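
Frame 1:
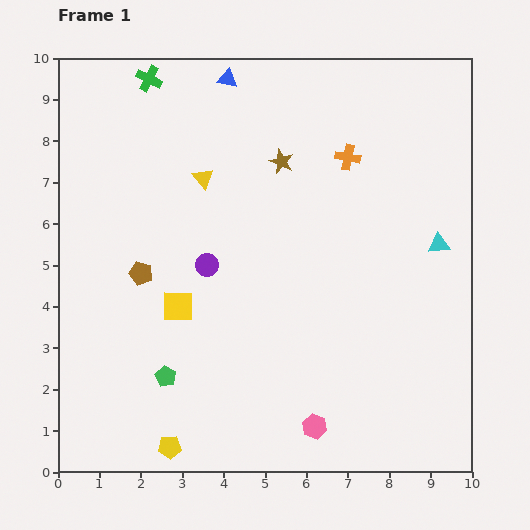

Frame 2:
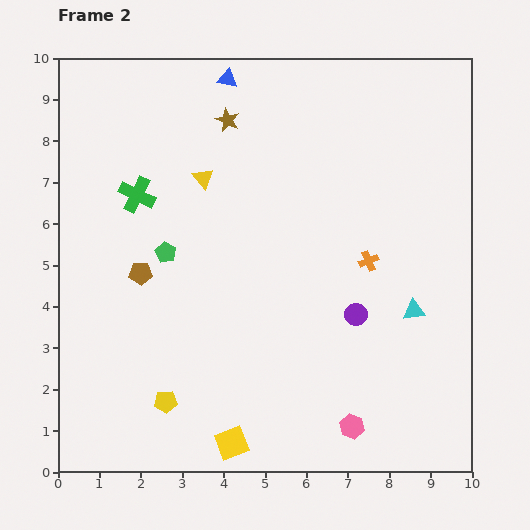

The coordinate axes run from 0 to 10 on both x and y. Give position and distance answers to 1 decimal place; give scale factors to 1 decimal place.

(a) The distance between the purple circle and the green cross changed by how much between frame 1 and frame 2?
+1.3

Distance in frame 1: 4.7. Distance in frame 2: 6.0.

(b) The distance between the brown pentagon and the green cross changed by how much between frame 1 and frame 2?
-2.8

Distance in frame 1: 4.7. Distance in frame 2: 1.9.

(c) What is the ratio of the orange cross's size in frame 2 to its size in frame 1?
0.8×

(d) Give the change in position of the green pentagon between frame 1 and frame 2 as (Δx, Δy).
(0.0, 3.0)

The green pentagon was at (2.6, 2.3) in frame 1 and (2.6, 5.3) in frame 2.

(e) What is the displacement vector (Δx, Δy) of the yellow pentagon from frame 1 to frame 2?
(-0.1, 1.1)

The yellow pentagon was at (2.7, 0.6) in frame 1 and (2.6, 1.7) in frame 2.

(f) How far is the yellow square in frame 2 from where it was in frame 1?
3.5

The yellow square moved from (2.9, 4.0) to (4.2, 0.7), a distance of √(1.3² + 3.3²) ≈ 3.5.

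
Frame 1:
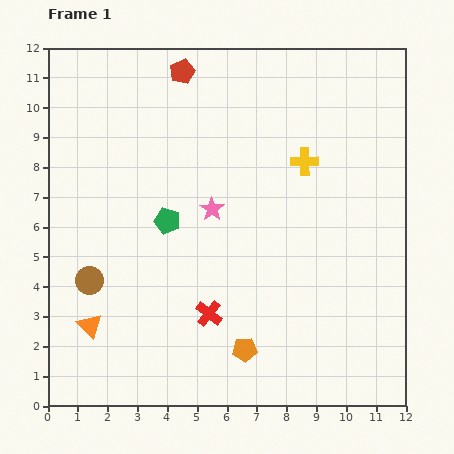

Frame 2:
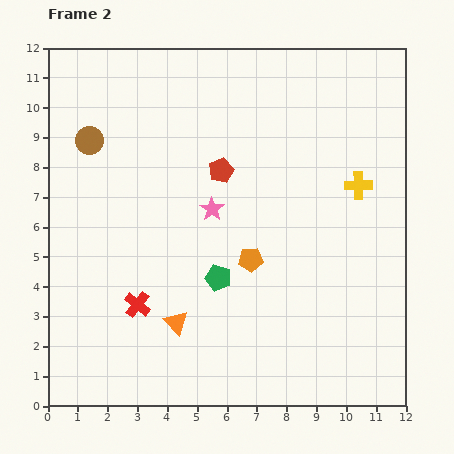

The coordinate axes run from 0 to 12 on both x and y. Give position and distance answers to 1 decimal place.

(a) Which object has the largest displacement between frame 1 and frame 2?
the brown circle

(moved 4.7; next 3.5)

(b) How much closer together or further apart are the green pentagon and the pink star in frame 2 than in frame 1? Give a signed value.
+0.7

Distance in frame 1: 1.6. Distance in frame 2: 2.3.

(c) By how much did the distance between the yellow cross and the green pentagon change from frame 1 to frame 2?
+0.6

Distance in frame 1: 5.0. Distance in frame 2: 5.6.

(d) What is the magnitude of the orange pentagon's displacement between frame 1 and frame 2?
3.0

The orange pentagon moved from (6.6, 1.9) to (6.8, 4.9), a distance of √(0.2² + 3.0²) ≈ 3.0.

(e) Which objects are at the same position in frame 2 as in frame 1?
the pink star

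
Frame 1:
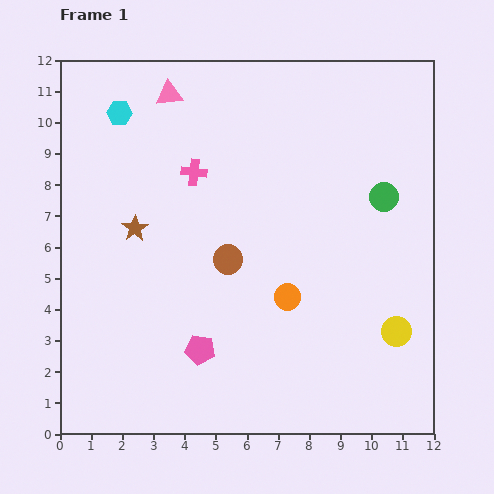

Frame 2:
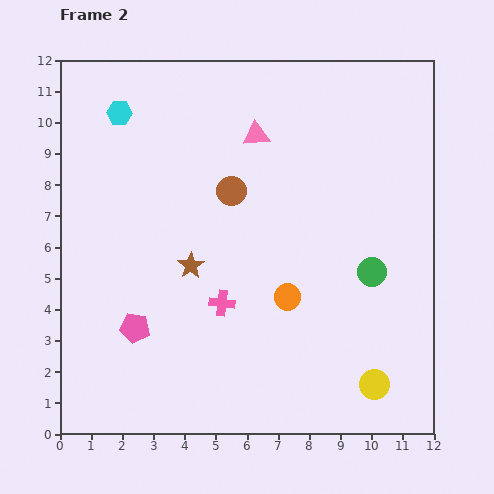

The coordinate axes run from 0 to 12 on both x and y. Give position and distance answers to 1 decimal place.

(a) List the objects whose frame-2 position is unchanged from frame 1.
the cyan hexagon, the orange circle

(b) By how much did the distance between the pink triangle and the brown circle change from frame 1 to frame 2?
-3.6

Distance in frame 1: 5.6. Distance in frame 2: 2.0.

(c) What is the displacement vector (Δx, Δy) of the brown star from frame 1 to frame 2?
(1.8, -1.2)

The brown star was at (2.4, 6.6) in frame 1 and (4.2, 5.4) in frame 2.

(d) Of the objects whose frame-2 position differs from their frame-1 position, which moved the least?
the yellow circle

(moved 1.8)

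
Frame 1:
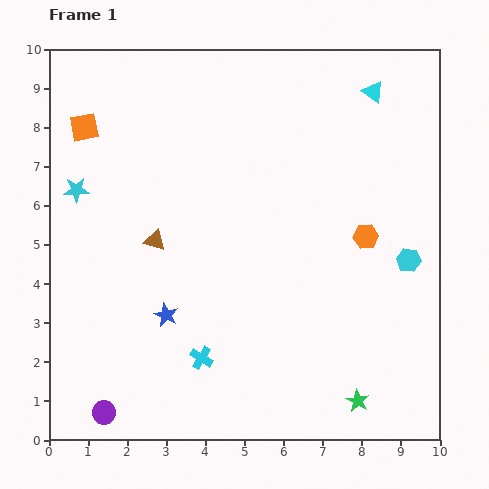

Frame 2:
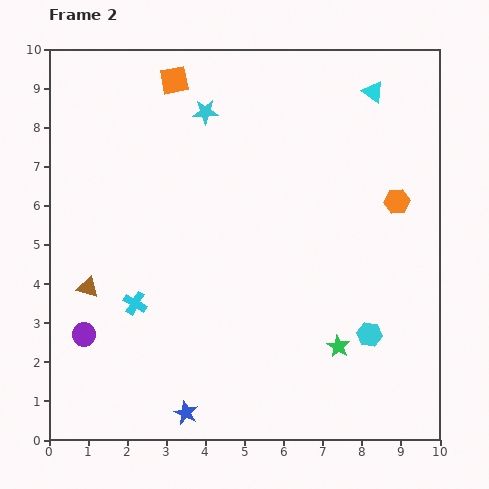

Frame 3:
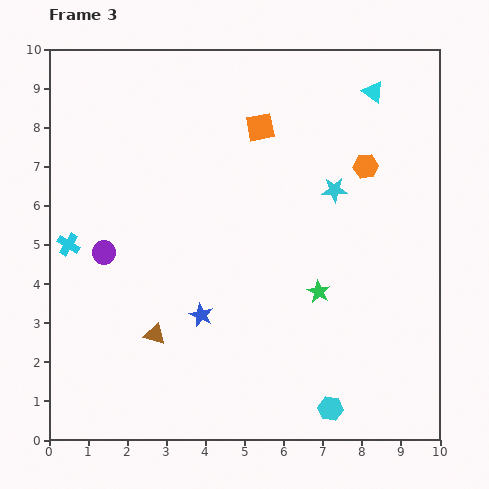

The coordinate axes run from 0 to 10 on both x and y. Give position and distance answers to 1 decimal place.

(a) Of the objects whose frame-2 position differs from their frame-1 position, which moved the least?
the orange hexagon

(moved 1.2)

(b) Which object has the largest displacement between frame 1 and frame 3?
the cyan star

(moved 6.6; next 4.5)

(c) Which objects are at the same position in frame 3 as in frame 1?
the cyan triangle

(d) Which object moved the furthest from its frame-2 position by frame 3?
the cyan star

(moved 3.9; next 2.5)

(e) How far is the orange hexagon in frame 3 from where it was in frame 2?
1.2

The orange hexagon moved from (8.9, 6.1) to (8.1, 7.0), a distance of √(0.8² + 0.9²) ≈ 1.2.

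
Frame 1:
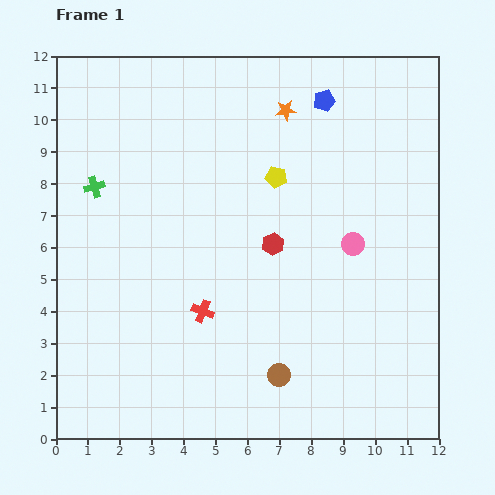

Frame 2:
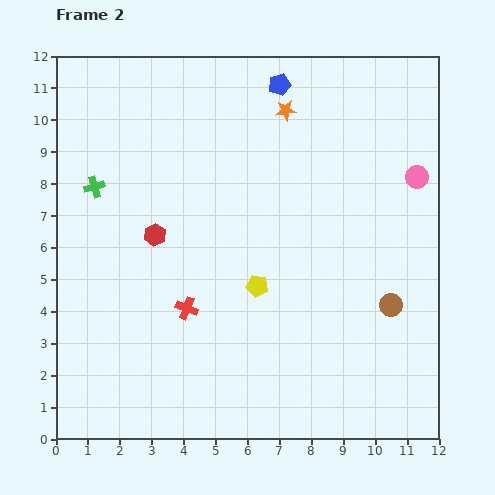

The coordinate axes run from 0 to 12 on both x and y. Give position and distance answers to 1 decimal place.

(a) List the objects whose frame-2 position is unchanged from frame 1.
the green cross, the orange star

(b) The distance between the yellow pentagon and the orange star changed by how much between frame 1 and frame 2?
+3.5

Distance in frame 1: 2.1. Distance in frame 2: 5.6.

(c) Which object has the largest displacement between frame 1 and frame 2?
the brown circle

(moved 4.1; next 3.7)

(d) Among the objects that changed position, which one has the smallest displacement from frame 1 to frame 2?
the red cross

(moved 0.5)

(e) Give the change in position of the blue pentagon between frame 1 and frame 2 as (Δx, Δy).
(-1.4, 0.5)

The blue pentagon was at (8.4, 10.6) in frame 1 and (7.0, 11.1) in frame 2.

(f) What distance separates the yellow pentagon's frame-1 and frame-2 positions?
3.5

The yellow pentagon moved from (6.9, 8.2) to (6.3, 4.8), a distance of √(0.6² + 3.4²) ≈ 3.5.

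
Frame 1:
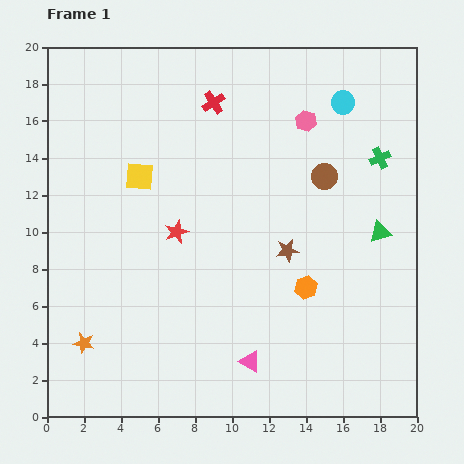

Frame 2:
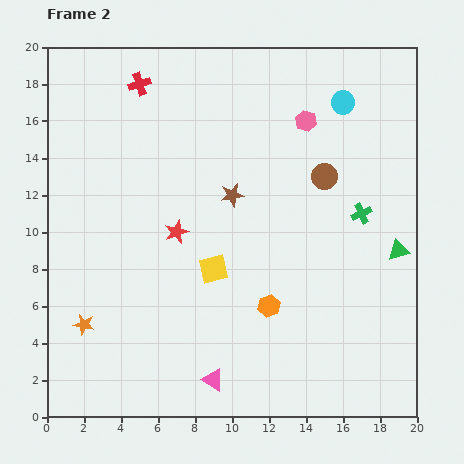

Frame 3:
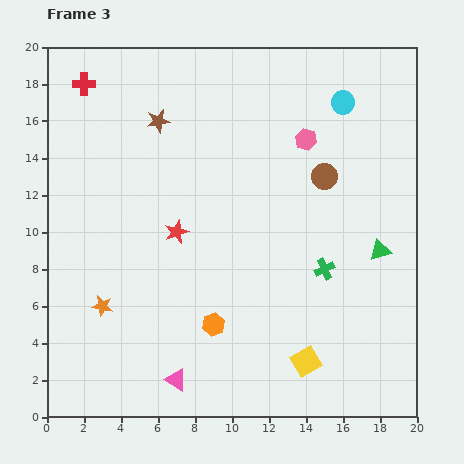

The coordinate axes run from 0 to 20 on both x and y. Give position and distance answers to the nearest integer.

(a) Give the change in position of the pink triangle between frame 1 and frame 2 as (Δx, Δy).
(-2, -1)

The pink triangle was at (11, 3) in frame 1 and (9, 2) in frame 2.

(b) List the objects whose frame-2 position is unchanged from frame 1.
the brown circle, the red star, the pink hexagon, the cyan circle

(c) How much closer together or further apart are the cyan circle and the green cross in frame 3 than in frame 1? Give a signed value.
+5

Distance in frame 1: 4. Distance in frame 3: 9.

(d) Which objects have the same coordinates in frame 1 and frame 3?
the brown circle, the red star, the cyan circle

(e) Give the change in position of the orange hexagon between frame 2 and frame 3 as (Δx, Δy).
(-3, -1)

The orange hexagon was at (12, 6) in frame 2 and (9, 5) in frame 3.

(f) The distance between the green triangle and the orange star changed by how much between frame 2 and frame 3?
-2

Distance in frame 2: 17. Distance in frame 3: 15.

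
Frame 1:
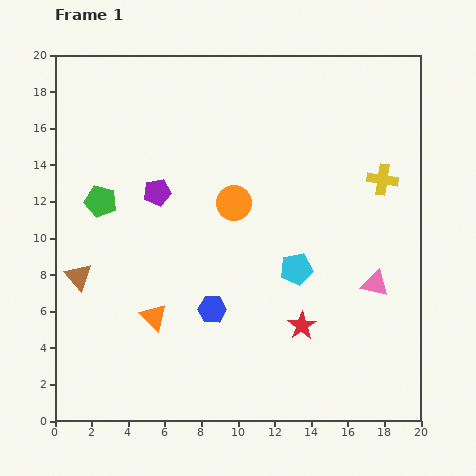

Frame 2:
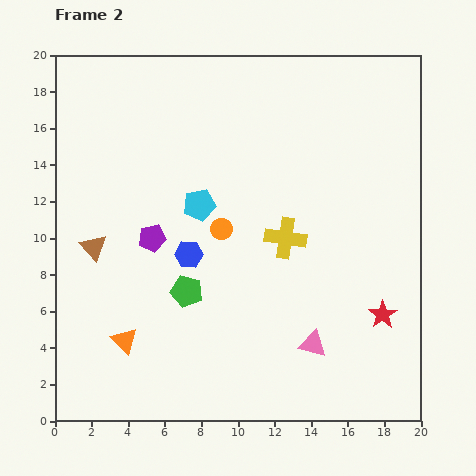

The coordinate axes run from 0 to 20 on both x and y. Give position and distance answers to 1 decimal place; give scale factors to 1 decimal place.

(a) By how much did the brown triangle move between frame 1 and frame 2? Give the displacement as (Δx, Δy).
(0.8, 1.6)

The brown triangle was at (1.3, 7.9) in frame 1 and (2.1, 9.5) in frame 2.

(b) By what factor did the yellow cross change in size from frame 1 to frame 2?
1.4×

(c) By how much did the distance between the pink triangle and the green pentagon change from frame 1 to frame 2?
-8.2

Distance in frame 1: 15.7. Distance in frame 2: 7.5.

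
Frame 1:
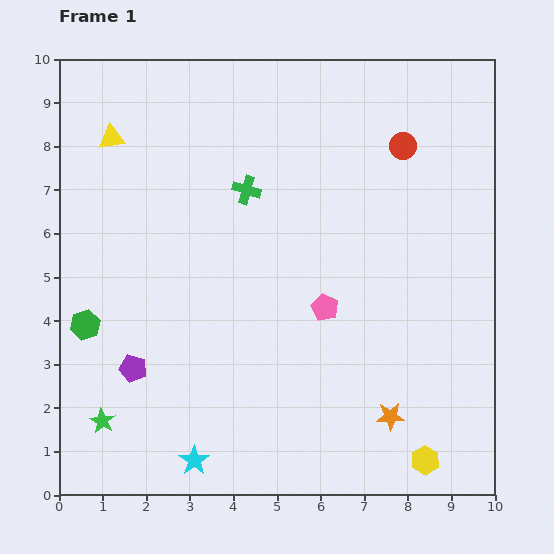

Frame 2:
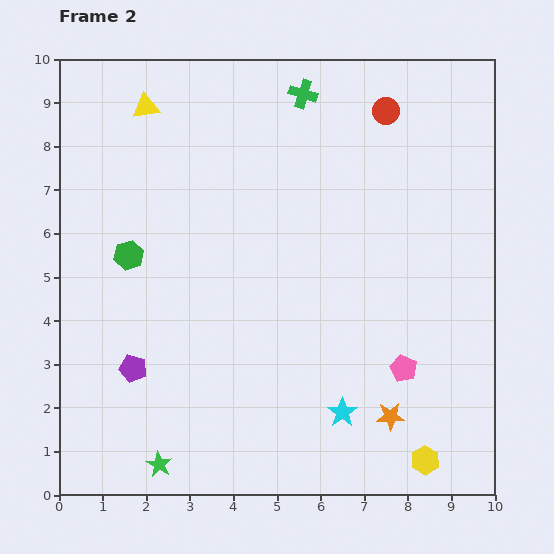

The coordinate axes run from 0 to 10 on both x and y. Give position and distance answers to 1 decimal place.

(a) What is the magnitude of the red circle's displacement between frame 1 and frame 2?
0.9

The red circle moved from (7.9, 8.0) to (7.5, 8.8), a distance of √(0.4² + 0.8²) ≈ 0.9.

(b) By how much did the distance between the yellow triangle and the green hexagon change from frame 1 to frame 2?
-0.9

Distance in frame 1: 4.3. Distance in frame 2: 3.4.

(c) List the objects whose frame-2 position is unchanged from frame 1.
the orange star, the yellow hexagon, the purple pentagon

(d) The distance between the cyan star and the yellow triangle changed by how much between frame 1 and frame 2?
+0.7

Distance in frame 1: 7.6. Distance in frame 2: 8.3.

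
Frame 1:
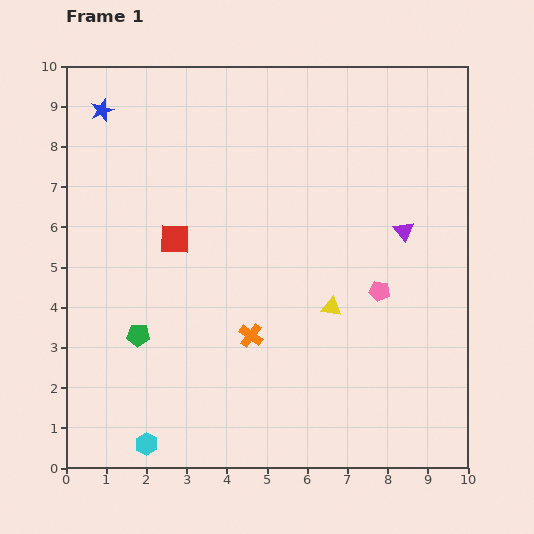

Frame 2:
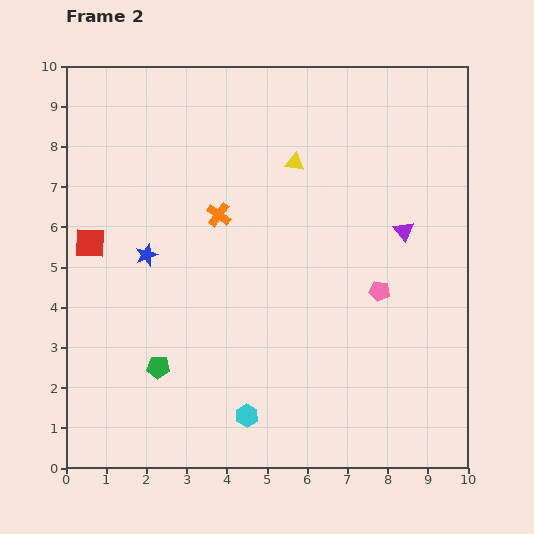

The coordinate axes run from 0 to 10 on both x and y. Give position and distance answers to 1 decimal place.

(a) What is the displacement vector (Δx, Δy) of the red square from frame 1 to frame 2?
(-2.1, -0.1)

The red square was at (2.7, 5.7) in frame 1 and (0.6, 5.6) in frame 2.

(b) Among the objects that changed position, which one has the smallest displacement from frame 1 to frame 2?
the green pentagon

(moved 0.9)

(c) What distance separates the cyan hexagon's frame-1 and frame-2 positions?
2.6

The cyan hexagon moved from (2.0, 0.6) to (4.5, 1.3), a distance of √(2.5² + 0.7²) ≈ 2.6.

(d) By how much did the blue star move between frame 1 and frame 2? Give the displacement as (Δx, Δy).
(1.1, -3.6)

The blue star was at (0.9, 8.9) in frame 1 and (2.0, 5.3) in frame 2.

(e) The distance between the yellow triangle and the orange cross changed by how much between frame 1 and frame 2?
+0.2

Distance in frame 1: 2.1. Distance in frame 2: 2.3.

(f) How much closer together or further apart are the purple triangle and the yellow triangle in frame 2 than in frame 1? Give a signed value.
+0.6

Distance in frame 1: 2.6. Distance in frame 2: 3.2.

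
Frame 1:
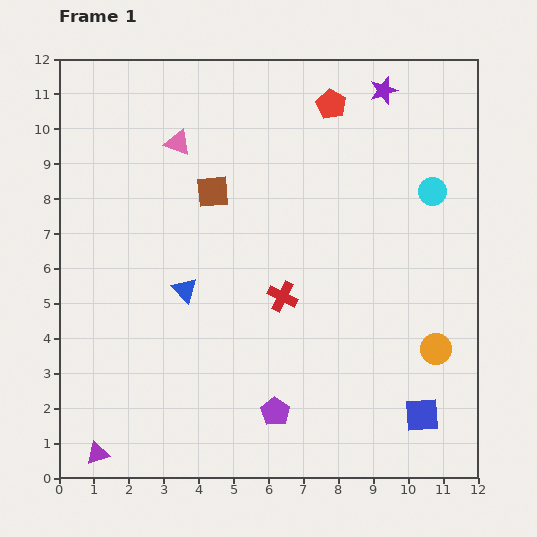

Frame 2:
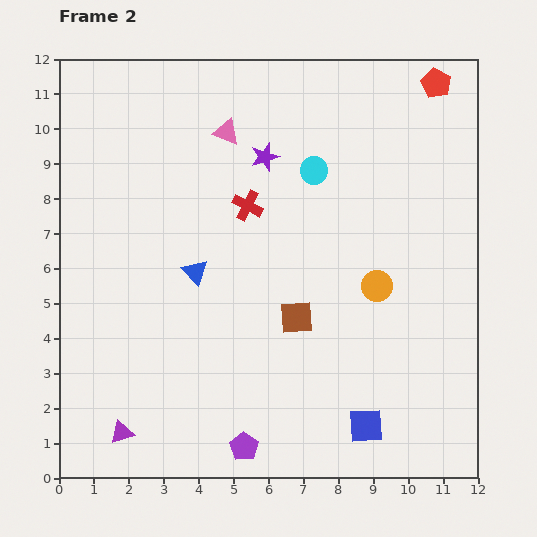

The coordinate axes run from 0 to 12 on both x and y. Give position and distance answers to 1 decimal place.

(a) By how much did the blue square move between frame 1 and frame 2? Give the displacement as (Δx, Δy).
(-1.6, -0.3)

The blue square was at (10.4, 1.8) in frame 1 and (8.8, 1.5) in frame 2.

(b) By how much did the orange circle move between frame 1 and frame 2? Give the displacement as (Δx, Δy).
(-1.7, 1.8)

The orange circle was at (10.8, 3.7) in frame 1 and (9.1, 5.5) in frame 2.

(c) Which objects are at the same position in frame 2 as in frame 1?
none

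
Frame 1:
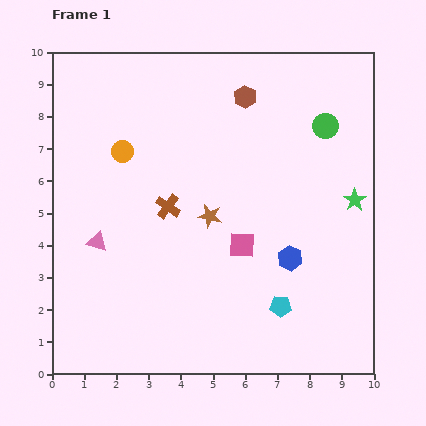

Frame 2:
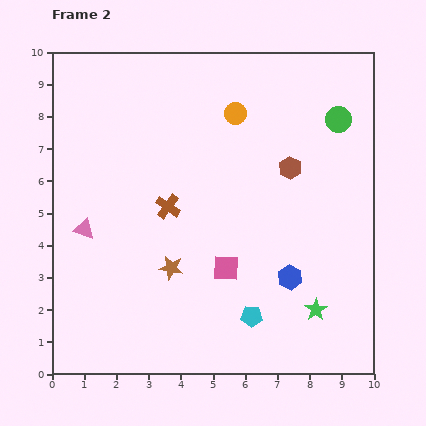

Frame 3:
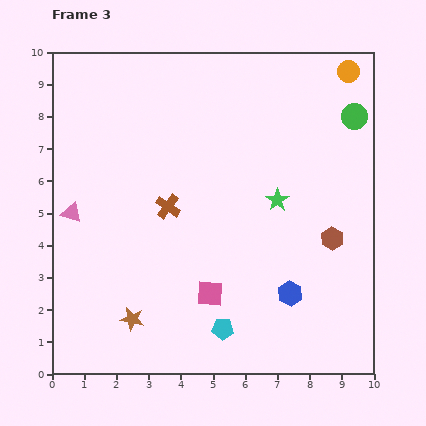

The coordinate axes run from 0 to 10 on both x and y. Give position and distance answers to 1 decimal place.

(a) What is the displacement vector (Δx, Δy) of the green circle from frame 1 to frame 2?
(0.4, 0.2)

The green circle was at (8.5, 7.7) in frame 1 and (8.9, 7.9) in frame 2.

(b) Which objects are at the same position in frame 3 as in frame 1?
the brown cross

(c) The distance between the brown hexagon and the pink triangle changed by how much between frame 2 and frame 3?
+1.4

Distance in frame 2: 6.7. Distance in frame 3: 8.1.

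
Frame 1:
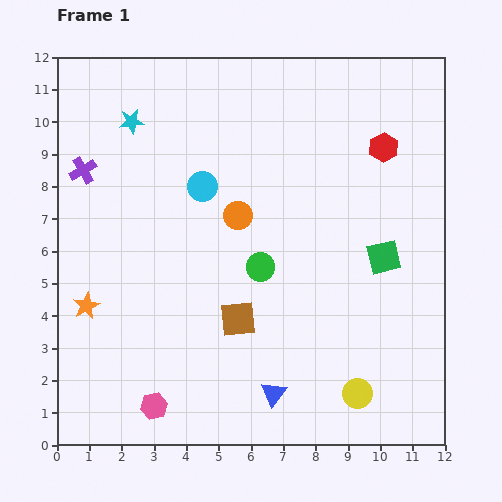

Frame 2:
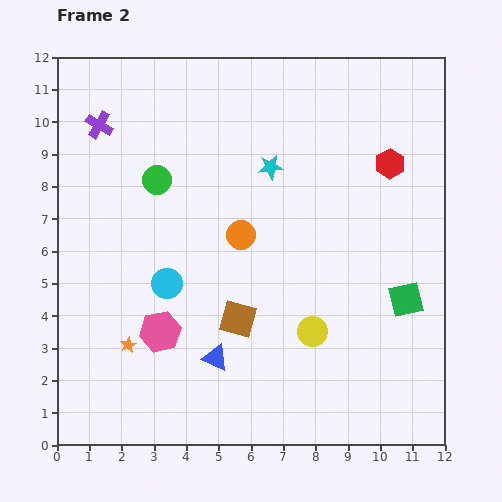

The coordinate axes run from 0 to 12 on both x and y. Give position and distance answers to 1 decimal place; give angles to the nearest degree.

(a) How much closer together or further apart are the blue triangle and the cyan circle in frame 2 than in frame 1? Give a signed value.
-4.1

Distance in frame 1: 6.8. Distance in frame 2: 2.7.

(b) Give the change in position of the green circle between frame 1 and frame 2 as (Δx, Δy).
(-3.2, 2.7)

The green circle was at (6.3, 5.5) in frame 1 and (3.1, 8.2) in frame 2.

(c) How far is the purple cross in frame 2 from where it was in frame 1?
1.5

The purple cross moved from (0.8, 8.5) to (1.3, 9.9), a distance of √(0.5² + 1.4²) ≈ 1.5.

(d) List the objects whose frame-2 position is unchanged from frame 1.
the brown square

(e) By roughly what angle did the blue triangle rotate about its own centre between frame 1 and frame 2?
42° counter-clockwise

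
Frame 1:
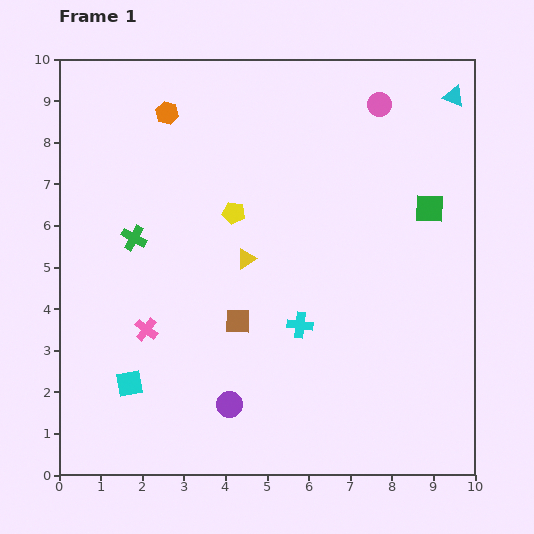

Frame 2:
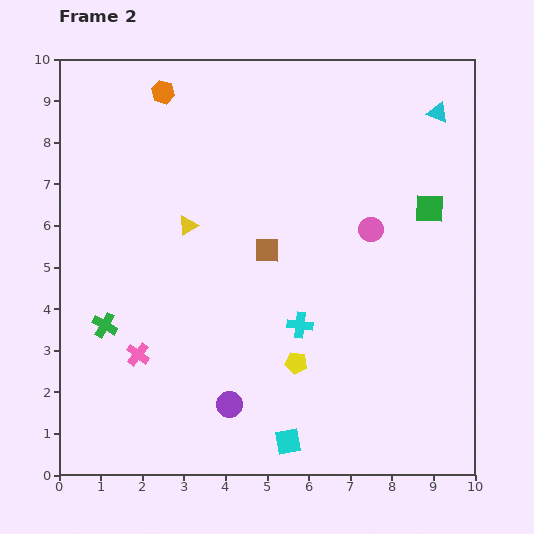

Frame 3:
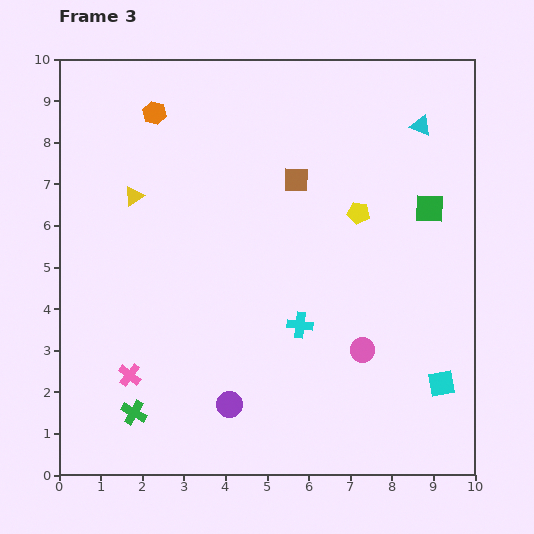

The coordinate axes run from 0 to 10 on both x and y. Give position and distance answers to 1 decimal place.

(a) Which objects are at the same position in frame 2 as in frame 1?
the green square, the cyan cross, the purple circle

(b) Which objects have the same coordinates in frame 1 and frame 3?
the green square, the cyan cross, the purple circle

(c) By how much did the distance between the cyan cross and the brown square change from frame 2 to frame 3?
+1.5

Distance in frame 2: 2.0. Distance in frame 3: 3.5.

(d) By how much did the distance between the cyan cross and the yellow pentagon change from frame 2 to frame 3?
+2.1

Distance in frame 2: 0.9. Distance in frame 3: 3.0.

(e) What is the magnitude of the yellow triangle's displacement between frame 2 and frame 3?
1.5

The yellow triangle moved from (3.1, 6.0) to (1.8, 6.7), a distance of √(1.3² + 0.7²) ≈ 1.5.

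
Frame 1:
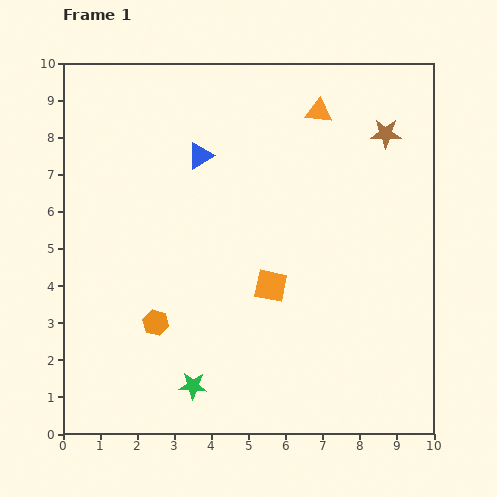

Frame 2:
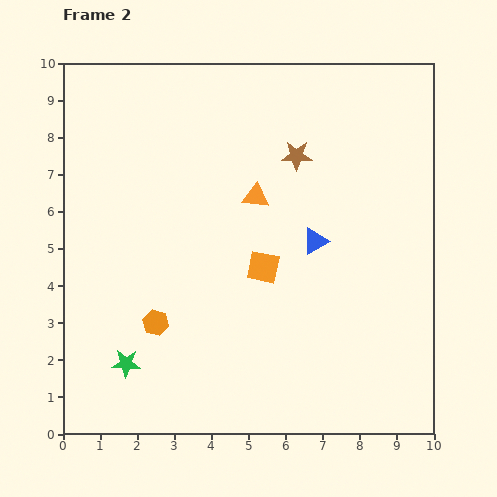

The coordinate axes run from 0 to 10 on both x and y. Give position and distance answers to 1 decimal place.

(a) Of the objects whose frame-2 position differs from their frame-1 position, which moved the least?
the orange square

(moved 0.5)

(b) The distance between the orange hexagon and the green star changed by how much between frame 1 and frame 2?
-0.6

Distance in frame 1: 2.0. Distance in frame 2: 1.4.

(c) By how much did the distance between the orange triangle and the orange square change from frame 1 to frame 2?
-3.0

Distance in frame 1: 4.9. Distance in frame 2: 1.9.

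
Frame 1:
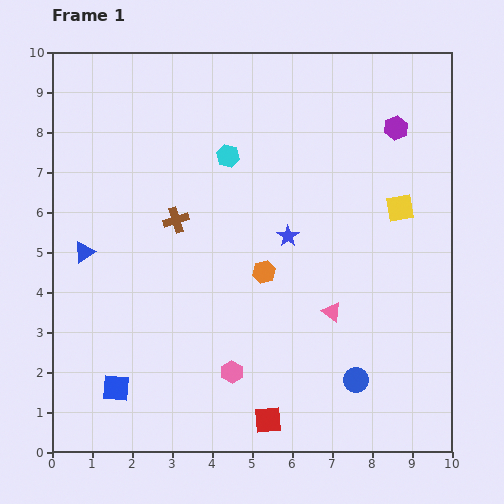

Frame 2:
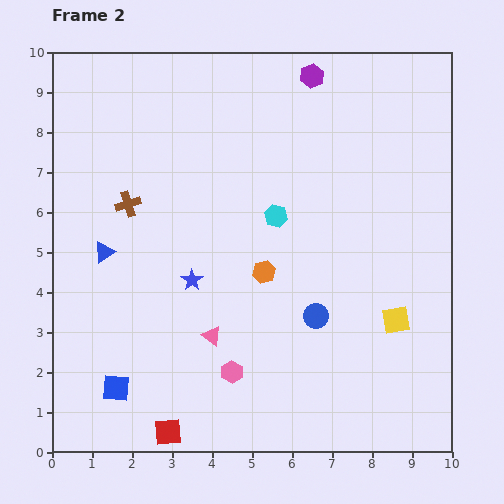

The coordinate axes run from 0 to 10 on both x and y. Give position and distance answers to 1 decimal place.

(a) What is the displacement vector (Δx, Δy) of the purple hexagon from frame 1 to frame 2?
(-2.1, 1.3)

The purple hexagon was at (8.6, 8.1) in frame 1 and (6.5, 9.4) in frame 2.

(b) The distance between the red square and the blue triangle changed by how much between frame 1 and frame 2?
-1.4

Distance in frame 1: 6.2. Distance in frame 2: 4.8.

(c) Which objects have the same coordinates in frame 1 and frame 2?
the pink hexagon, the blue square, the orange hexagon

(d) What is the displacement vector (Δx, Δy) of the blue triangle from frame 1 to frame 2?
(0.5, 0.0)

The blue triangle was at (0.8, 5.0) in frame 1 and (1.3, 5.0) in frame 2.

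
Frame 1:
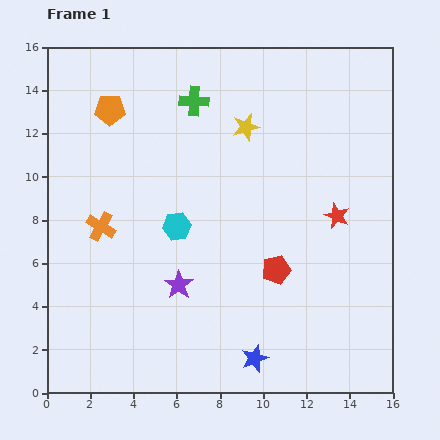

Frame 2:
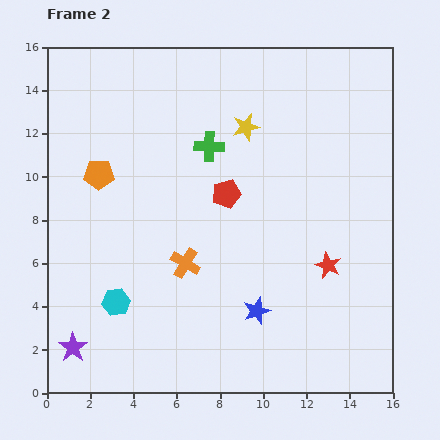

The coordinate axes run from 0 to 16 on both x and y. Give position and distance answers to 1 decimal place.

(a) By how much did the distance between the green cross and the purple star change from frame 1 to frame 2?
+2.7

Distance in frame 1: 8.5. Distance in frame 2: 11.2.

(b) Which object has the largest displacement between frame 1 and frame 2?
the purple star

(moved 5.7; next 4.5)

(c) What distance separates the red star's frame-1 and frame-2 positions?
2.3

The red star moved from (13.4, 8.2) to (13.0, 5.9), a distance of √(0.4² + 2.3²) ≈ 2.3.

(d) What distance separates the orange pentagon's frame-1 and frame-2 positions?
3.0

The orange pentagon moved from (2.9, 13.1) to (2.4, 10.1), a distance of √(0.5² + 3.0²) ≈ 3.0.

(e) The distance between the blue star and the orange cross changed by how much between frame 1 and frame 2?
-5.4

Distance in frame 1: 9.4. Distance in frame 2: 4.0.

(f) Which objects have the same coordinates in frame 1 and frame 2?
the yellow star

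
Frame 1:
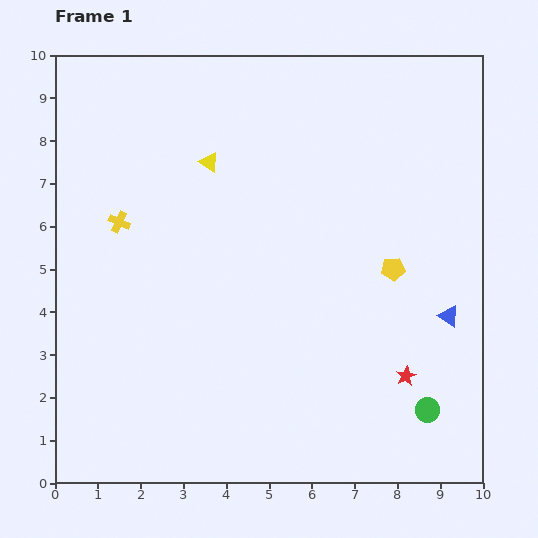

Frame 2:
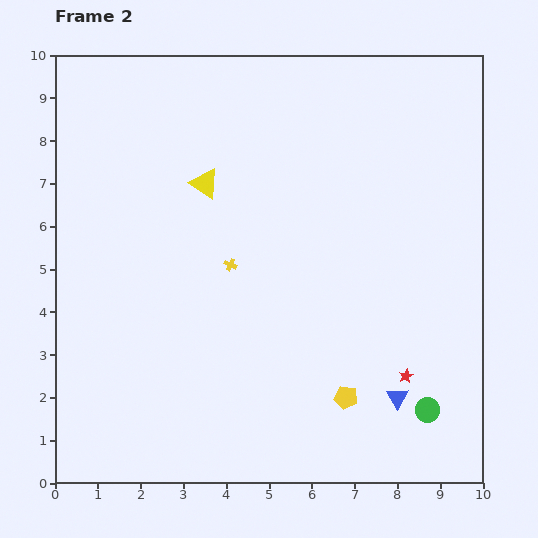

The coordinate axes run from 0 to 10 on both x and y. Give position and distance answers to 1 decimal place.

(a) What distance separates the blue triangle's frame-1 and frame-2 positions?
2.2

The blue triangle moved from (9.2, 3.9) to (8.0, 2.0), a distance of √(1.2² + 1.9²) ≈ 2.2.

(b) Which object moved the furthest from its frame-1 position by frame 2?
the yellow pentagon

(moved 3.2; next 2.8)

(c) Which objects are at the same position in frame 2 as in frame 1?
the red star, the green circle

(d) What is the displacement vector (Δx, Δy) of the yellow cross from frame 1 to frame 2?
(2.6, -1.0)

The yellow cross was at (1.5, 6.1) in frame 1 and (4.1, 5.1) in frame 2.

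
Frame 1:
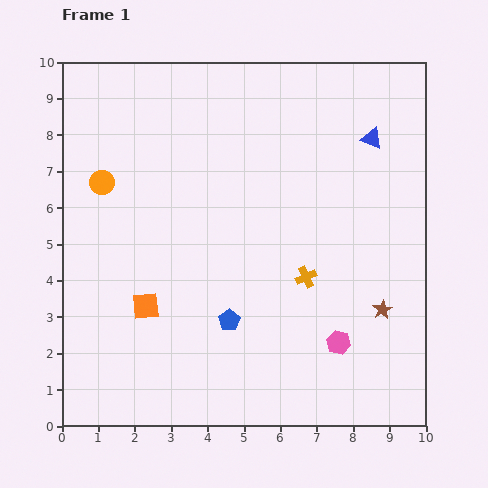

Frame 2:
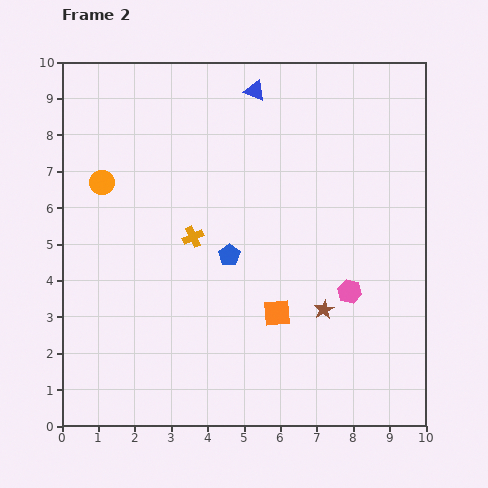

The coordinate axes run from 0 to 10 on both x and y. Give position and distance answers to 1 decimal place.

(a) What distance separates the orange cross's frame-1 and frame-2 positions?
3.3

The orange cross moved from (6.7, 4.1) to (3.6, 5.2), a distance of √(3.1² + 1.1²) ≈ 3.3.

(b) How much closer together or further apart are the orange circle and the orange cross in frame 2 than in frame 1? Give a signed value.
-3.3

Distance in frame 1: 6.2. Distance in frame 2: 2.9.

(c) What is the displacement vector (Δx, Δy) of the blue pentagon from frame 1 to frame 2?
(0.0, 1.8)

The blue pentagon was at (4.6, 2.9) in frame 1 and (4.6, 4.7) in frame 2.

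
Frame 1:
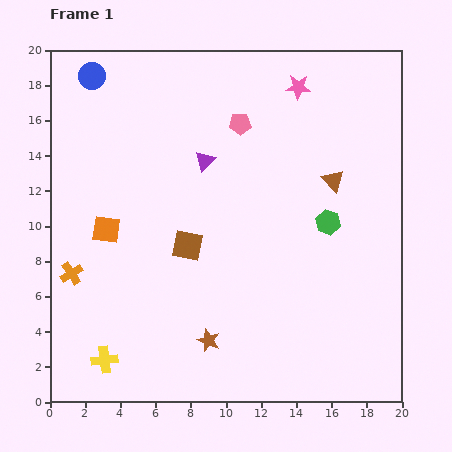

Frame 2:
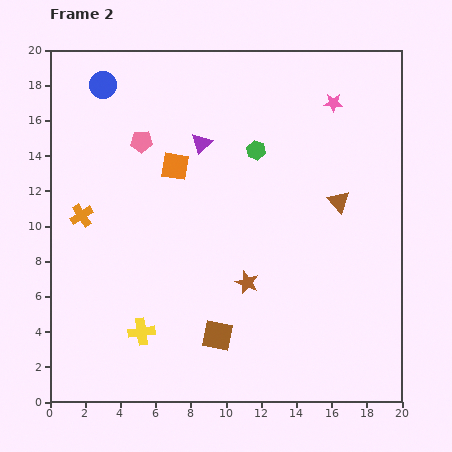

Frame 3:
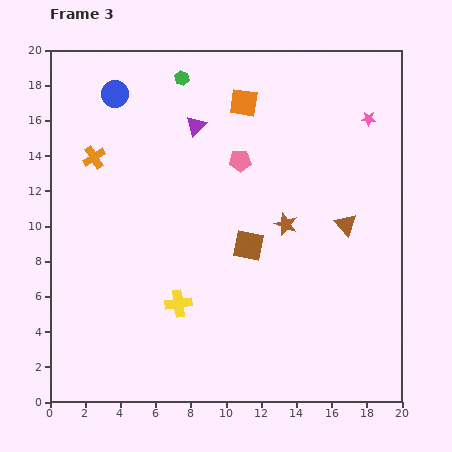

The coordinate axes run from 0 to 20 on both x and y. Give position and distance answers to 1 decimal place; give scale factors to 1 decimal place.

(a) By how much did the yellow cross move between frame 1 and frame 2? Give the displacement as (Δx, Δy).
(2.1, 1.6)

The yellow cross was at (3.1, 2.4) in frame 1 and (5.2, 4.0) in frame 2.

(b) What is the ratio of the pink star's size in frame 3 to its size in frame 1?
0.6×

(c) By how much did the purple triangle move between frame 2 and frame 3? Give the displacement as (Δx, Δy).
(-0.3, 1.0)

The purple triangle was at (8.6, 14.7) in frame 2 and (8.3, 15.7) in frame 3.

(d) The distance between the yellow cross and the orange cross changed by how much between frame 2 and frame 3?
+2.2

Distance in frame 2: 7.4. Distance in frame 3: 9.6.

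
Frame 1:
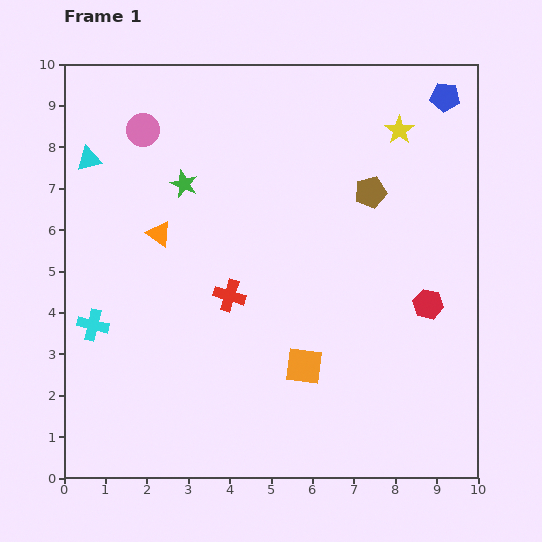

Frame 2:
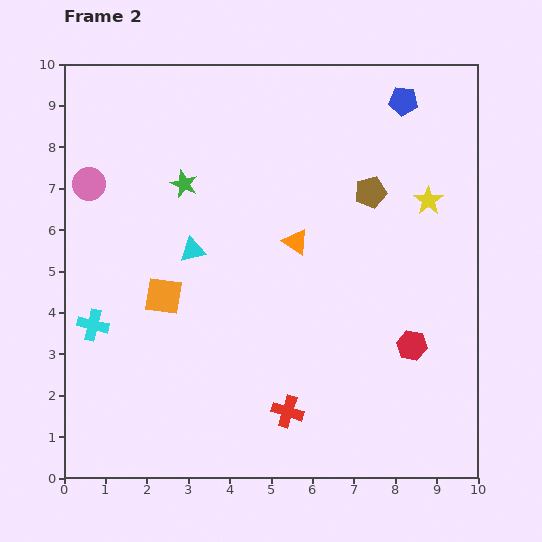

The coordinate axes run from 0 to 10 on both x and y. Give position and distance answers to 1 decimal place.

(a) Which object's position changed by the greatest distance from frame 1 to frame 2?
the orange square

(moved 3.8; next 3.3)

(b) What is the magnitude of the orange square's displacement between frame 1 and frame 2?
3.8

The orange square moved from (5.8, 2.7) to (2.4, 4.4), a distance of √(3.4² + 1.7²) ≈ 3.8.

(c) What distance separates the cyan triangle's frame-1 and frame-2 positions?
3.3

The cyan triangle moved from (0.6, 7.7) to (3.1, 5.5), a distance of √(2.5² + 2.2²) ≈ 3.3.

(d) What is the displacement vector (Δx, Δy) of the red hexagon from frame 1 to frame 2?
(-0.4, -1.0)

The red hexagon was at (8.8, 4.2) in frame 1 and (8.4, 3.2) in frame 2.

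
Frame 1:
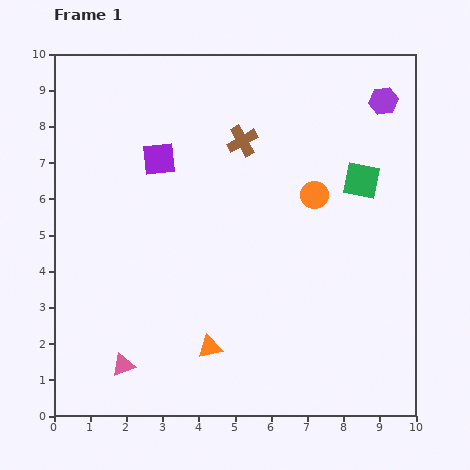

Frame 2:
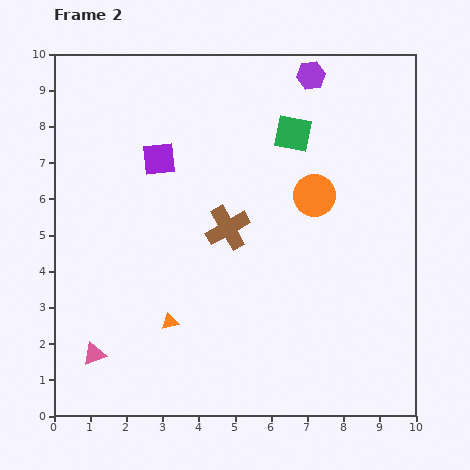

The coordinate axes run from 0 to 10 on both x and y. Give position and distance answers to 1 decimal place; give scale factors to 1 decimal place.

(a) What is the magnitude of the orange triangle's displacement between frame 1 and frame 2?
1.3

The orange triangle moved from (4.3, 1.9) to (3.2, 2.6), a distance of √(1.1² + 0.7²) ≈ 1.3.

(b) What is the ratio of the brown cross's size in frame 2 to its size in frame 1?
1.4×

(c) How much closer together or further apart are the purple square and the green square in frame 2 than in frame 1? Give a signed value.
-1.8

Distance in frame 1: 5.6. Distance in frame 2: 3.8.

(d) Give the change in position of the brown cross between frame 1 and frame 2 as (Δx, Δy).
(-0.4, -2.4)

The brown cross was at (5.2, 7.6) in frame 1 and (4.8, 5.2) in frame 2.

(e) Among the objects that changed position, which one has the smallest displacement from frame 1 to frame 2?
the pink triangle

(moved 0.9)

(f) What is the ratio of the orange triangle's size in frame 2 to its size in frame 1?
0.7×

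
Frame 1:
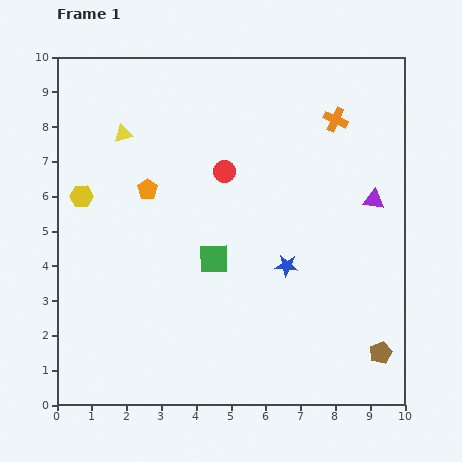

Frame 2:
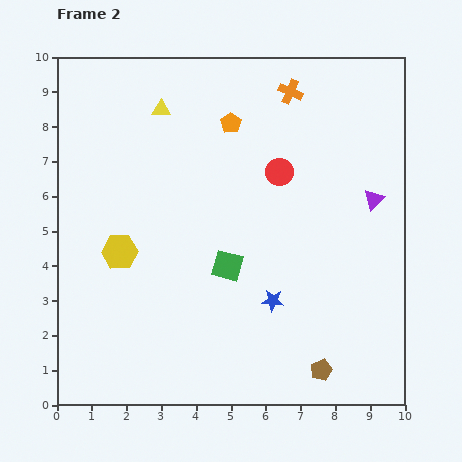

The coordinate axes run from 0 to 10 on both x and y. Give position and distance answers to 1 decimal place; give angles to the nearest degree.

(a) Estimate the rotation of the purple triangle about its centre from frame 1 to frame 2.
51° counter-clockwise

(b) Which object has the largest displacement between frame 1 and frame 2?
the orange pentagon

(moved 3.1; next 1.9)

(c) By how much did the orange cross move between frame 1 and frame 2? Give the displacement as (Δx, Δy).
(-1.3, 0.8)

The orange cross was at (8.0, 8.2) in frame 1 and (6.7, 9.0) in frame 2.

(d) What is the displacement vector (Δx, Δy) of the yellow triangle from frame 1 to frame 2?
(1.1, 0.7)

The yellow triangle was at (1.9, 7.8) in frame 1 and (3.0, 8.5) in frame 2.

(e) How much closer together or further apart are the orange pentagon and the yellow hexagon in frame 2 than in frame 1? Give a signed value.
+3.0

Distance in frame 1: 1.9. Distance in frame 2: 4.9.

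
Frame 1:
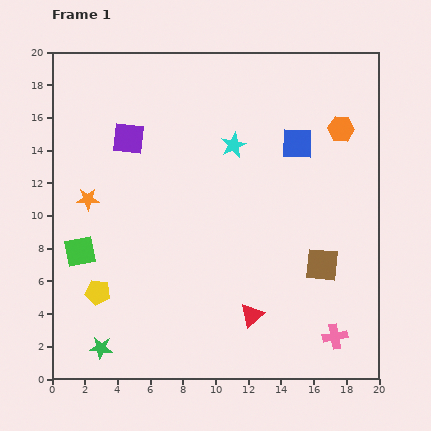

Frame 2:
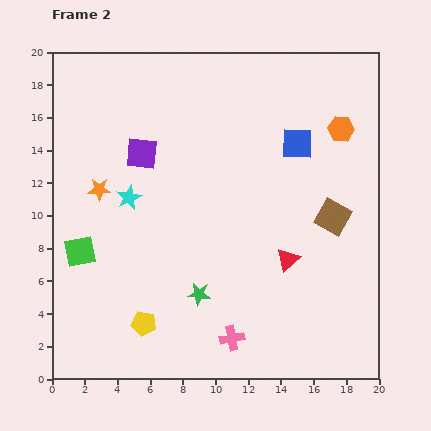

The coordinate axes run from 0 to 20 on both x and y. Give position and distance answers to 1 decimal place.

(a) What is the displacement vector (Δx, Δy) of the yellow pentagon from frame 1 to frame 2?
(2.8, -1.9)

The yellow pentagon was at (2.8, 5.3) in frame 1 and (5.6, 3.4) in frame 2.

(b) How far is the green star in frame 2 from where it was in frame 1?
6.8

The green star moved from (3.0, 1.9) to (9.0, 5.2), a distance of √(6.0² + 3.3²) ≈ 6.8.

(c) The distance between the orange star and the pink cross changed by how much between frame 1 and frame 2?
-5.1

Distance in frame 1: 17.3. Distance in frame 2: 12.2.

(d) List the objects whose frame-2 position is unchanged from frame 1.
the blue square, the green square, the orange hexagon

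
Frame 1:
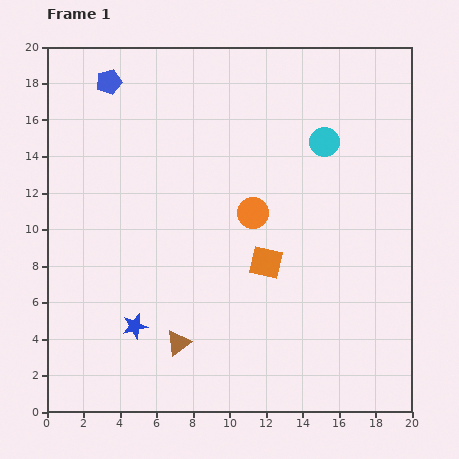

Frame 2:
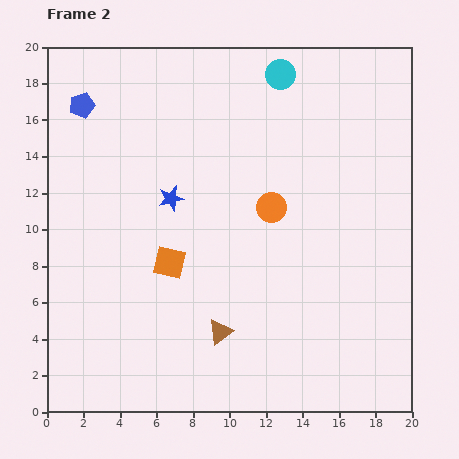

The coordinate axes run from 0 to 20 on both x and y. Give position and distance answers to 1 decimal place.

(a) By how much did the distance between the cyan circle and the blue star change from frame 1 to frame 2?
-5.4

Distance in frame 1: 14.5. Distance in frame 2: 9.1.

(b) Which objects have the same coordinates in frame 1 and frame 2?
none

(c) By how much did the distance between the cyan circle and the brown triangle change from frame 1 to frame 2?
+0.9

Distance in frame 1: 13.6. Distance in frame 2: 14.5.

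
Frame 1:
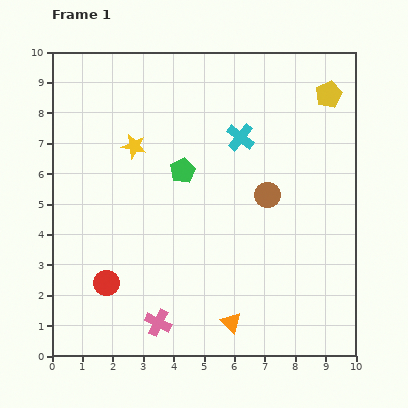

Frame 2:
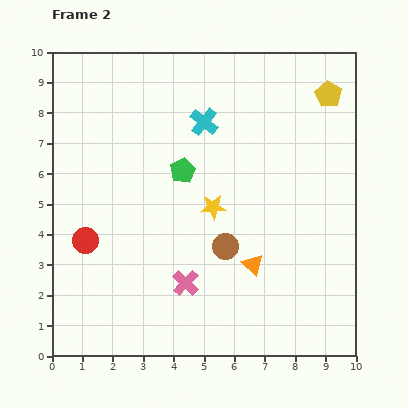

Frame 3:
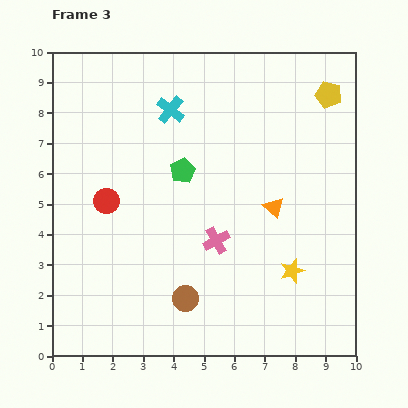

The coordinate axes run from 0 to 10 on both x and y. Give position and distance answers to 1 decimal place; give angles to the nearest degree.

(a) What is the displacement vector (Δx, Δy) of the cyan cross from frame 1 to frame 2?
(-1.2, 0.5)

The cyan cross was at (6.2, 7.2) in frame 1 and (5.0, 7.7) in frame 2.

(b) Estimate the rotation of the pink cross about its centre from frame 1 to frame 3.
34° clockwise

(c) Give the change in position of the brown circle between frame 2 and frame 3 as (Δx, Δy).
(-1.3, -1.7)

The brown circle was at (5.7, 3.6) in frame 2 and (4.4, 1.9) in frame 3.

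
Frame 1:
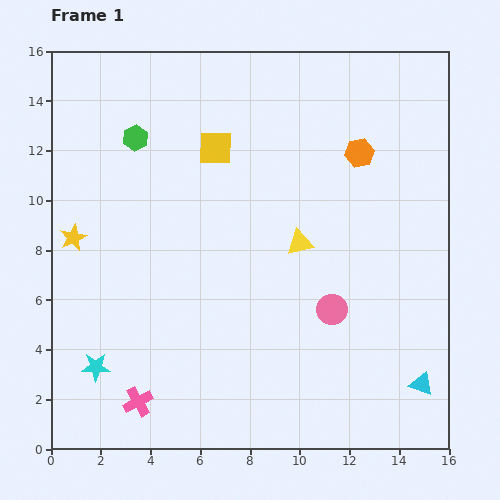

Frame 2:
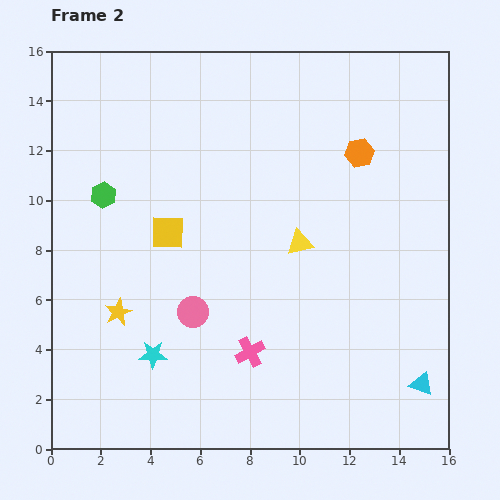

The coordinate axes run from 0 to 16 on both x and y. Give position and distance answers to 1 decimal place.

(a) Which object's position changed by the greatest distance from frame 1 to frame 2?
the pink circle

(moved 5.6; next 4.9)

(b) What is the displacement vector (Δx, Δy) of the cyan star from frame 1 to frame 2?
(2.3, 0.5)

The cyan star was at (1.8, 3.3) in frame 1 and (4.1, 3.8) in frame 2.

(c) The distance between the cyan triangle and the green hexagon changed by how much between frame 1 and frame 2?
-0.3

Distance in frame 1: 15.2. Distance in frame 2: 14.9.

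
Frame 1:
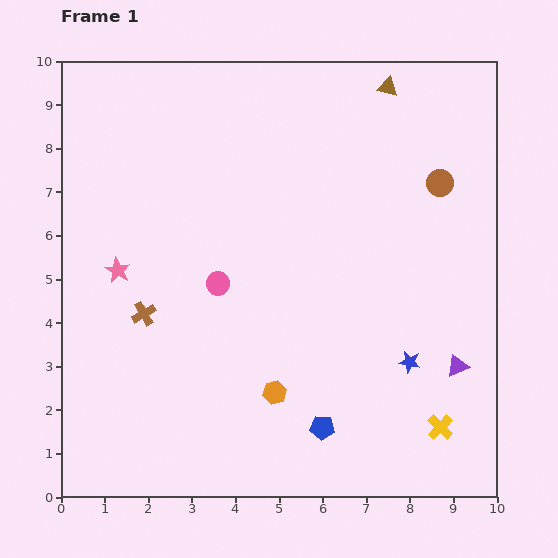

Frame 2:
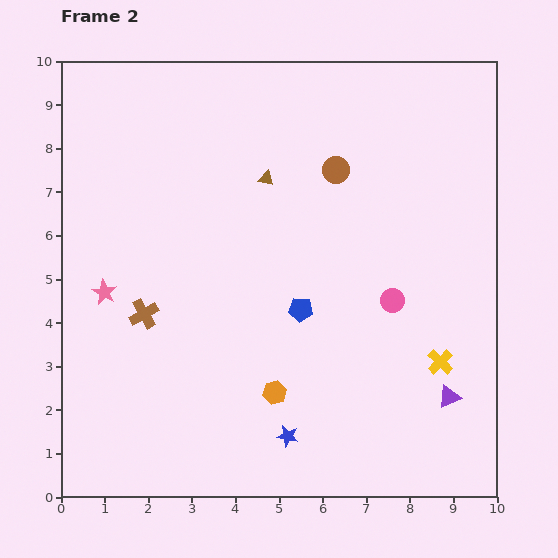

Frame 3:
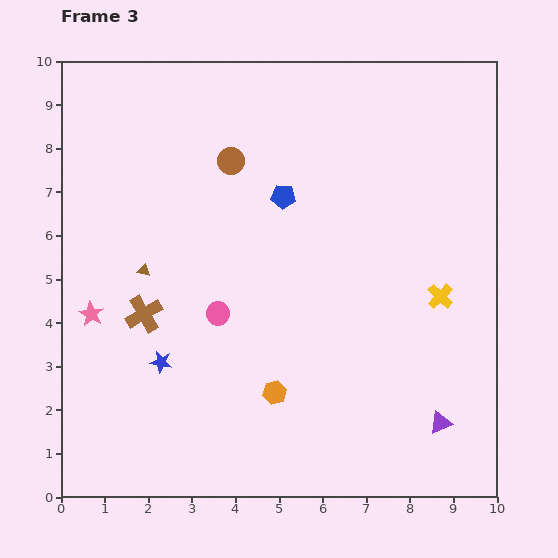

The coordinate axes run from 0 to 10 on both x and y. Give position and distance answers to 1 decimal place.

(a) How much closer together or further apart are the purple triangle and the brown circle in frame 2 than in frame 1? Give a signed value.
+1.6

Distance in frame 1: 4.2. Distance in frame 2: 5.8.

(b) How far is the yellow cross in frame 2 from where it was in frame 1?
1.5

The yellow cross moved from (8.7, 1.6) to (8.7, 3.1), a distance of √(0.0² + 1.5²) ≈ 1.5.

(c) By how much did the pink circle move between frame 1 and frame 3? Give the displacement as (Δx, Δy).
(0.0, -0.7)

The pink circle was at (3.6, 4.9) in frame 1 and (3.6, 4.2) in frame 3.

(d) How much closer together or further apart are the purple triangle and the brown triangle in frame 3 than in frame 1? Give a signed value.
+1.0

Distance in frame 1: 6.6. Distance in frame 3: 7.6.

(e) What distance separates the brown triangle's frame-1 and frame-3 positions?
7.0

The brown triangle moved from (7.5, 9.4) to (1.9, 5.2), a distance of √(5.6² + 4.2²) ≈ 7.0.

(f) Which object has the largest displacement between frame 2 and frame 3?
the pink circle

(moved 4.0; next 3.5)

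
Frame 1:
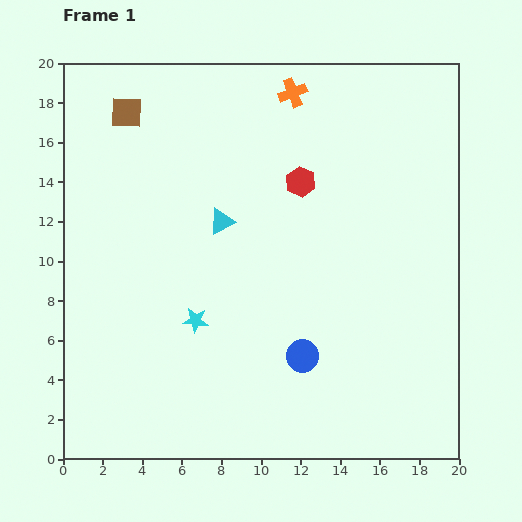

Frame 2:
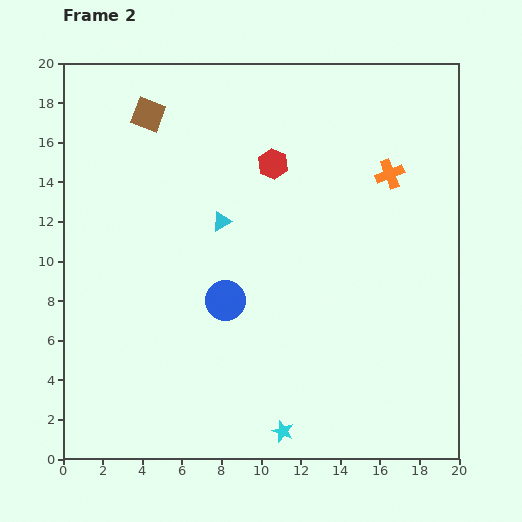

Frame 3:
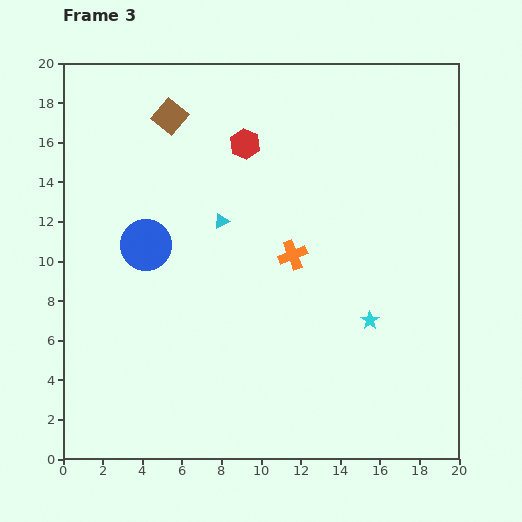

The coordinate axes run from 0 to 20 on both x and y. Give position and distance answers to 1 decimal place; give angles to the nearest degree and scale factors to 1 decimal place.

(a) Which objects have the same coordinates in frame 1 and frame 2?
the cyan triangle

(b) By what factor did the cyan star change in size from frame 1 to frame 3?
0.7×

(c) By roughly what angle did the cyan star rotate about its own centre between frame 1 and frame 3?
30° clockwise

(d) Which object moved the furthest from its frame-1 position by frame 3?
the blue circle

(moved 9.7; next 8.8)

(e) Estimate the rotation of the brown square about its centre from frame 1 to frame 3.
37° clockwise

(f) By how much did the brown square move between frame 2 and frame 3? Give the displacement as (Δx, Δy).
(1.1, -0.1)

The brown square was at (4.3, 17.4) in frame 2 and (5.4, 17.3) in frame 3.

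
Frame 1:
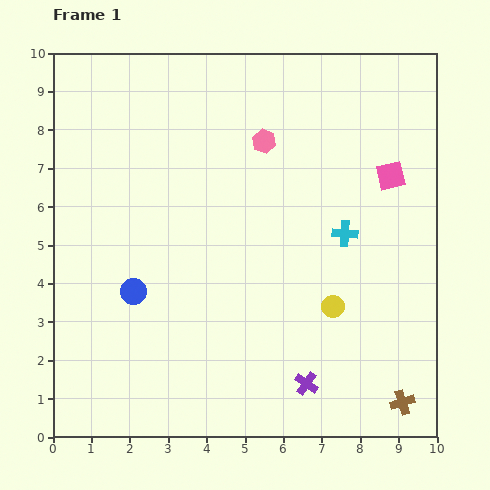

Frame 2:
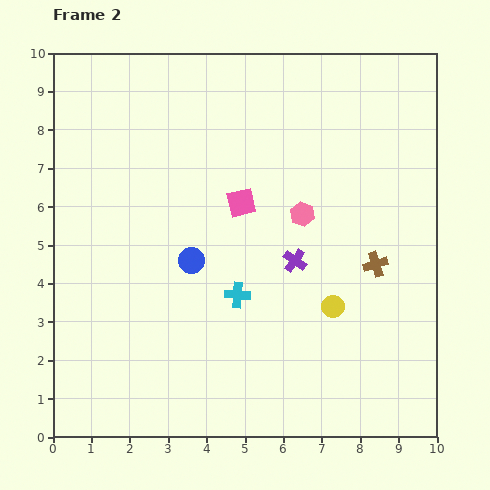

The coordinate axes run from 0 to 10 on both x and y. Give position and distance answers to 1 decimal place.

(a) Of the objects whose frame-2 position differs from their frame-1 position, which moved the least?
the blue circle

(moved 1.7)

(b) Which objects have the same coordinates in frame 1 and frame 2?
the yellow circle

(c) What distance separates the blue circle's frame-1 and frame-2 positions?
1.7

The blue circle moved from (2.1, 3.8) to (3.6, 4.6), a distance of √(1.5² + 0.8²) ≈ 1.7.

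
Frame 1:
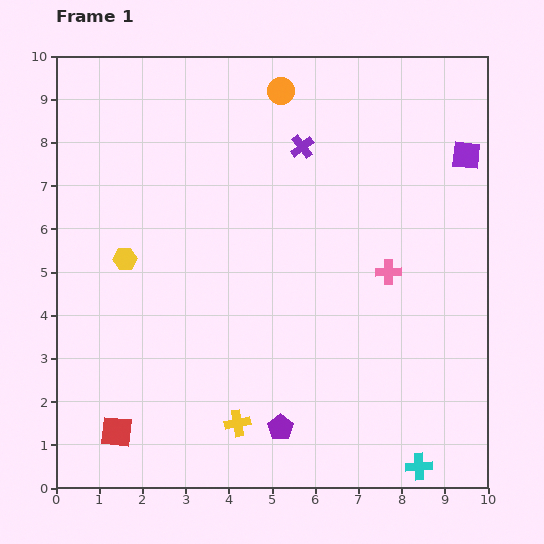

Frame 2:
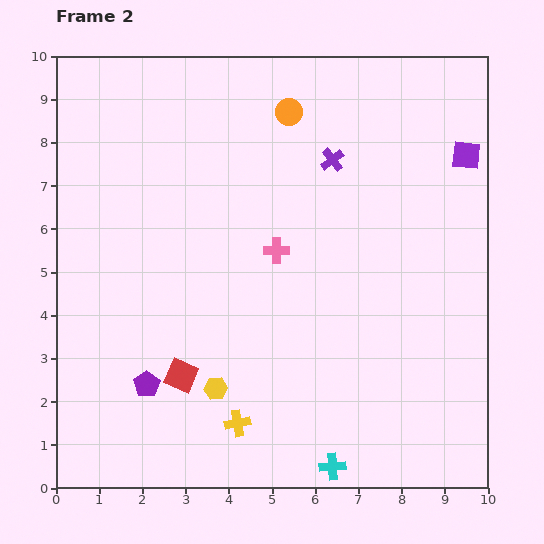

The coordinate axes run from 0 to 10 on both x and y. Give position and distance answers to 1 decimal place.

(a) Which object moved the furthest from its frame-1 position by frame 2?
the yellow hexagon

(moved 3.7; next 3.3)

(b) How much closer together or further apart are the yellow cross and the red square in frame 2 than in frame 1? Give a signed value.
-1.1

Distance in frame 1: 2.8. Distance in frame 2: 1.7.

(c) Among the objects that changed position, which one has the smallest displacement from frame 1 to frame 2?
the orange circle

(moved 0.5)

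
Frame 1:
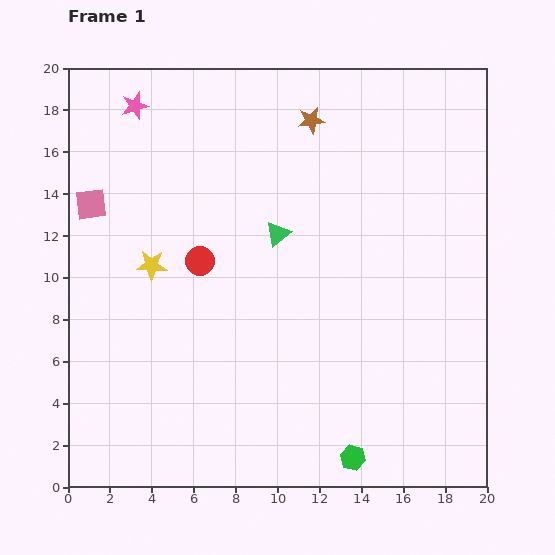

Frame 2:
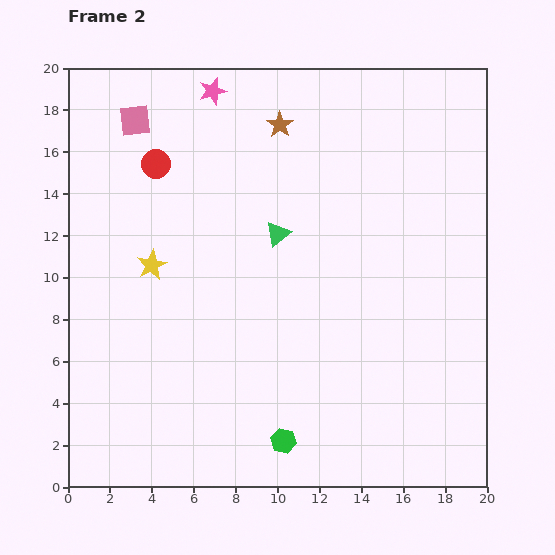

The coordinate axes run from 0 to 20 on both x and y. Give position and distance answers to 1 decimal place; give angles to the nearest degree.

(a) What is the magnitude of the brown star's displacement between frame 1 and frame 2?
1.5

The brown star moved from (11.6, 17.5) to (10.1, 17.3), a distance of √(1.5² + 0.2²) ≈ 1.5.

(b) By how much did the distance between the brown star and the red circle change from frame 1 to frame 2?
-2.3

Distance in frame 1: 8.5. Distance in frame 2: 6.2.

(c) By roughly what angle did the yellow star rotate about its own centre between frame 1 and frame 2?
29° counter-clockwise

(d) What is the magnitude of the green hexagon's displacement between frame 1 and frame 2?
3.4

The green hexagon moved from (13.6, 1.4) to (10.3, 2.2), a distance of √(3.3² + 0.8²) ≈ 3.4.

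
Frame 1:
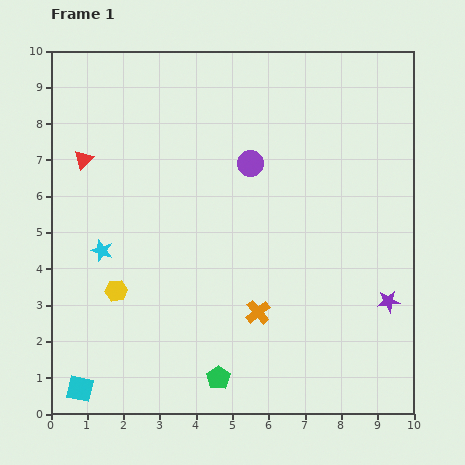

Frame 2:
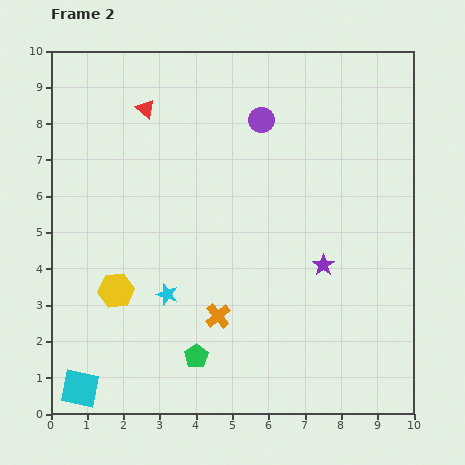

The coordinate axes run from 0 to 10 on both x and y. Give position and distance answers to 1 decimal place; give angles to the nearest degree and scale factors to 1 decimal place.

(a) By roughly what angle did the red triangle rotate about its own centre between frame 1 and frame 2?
33° counter-clockwise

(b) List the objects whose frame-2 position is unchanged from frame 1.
the yellow hexagon, the cyan square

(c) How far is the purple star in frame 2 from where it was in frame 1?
2.1

The purple star moved from (9.3, 3.1) to (7.5, 4.1), a distance of √(1.8² + 1.0²) ≈ 2.1.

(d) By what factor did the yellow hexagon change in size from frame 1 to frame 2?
1.6×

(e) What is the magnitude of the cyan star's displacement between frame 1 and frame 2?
2.2

The cyan star moved from (1.4, 4.5) to (3.2, 3.3), a distance of √(1.8² + 1.2²) ≈ 2.2.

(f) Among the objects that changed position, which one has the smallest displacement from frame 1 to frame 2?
the green pentagon

(moved 0.8)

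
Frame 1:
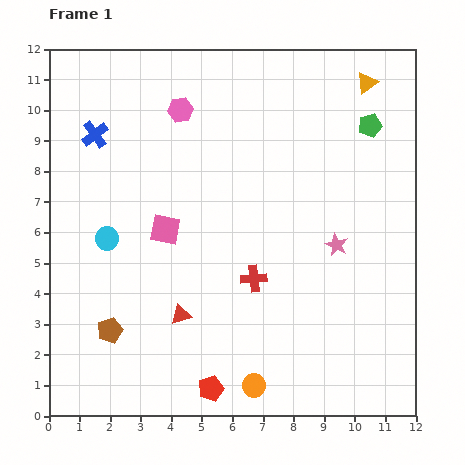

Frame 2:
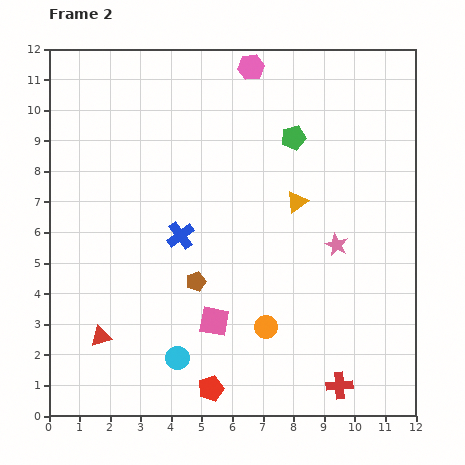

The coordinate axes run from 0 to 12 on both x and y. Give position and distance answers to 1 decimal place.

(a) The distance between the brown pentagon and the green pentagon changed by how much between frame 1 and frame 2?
-5.1

Distance in frame 1: 10.8. Distance in frame 2: 5.7.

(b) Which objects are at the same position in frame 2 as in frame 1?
the pink star, the red pentagon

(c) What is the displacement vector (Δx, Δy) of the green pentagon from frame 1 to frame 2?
(-2.5, -0.4)

The green pentagon was at (10.5, 9.5) in frame 1 and (8.0, 9.1) in frame 2.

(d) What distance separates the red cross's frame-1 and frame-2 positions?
4.5

The red cross moved from (6.7, 4.5) to (9.5, 1.0), a distance of √(2.8² + 3.5²) ≈ 4.5.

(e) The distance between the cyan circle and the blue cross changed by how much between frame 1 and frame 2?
+0.6

Distance in frame 1: 3.4. Distance in frame 2: 4.0.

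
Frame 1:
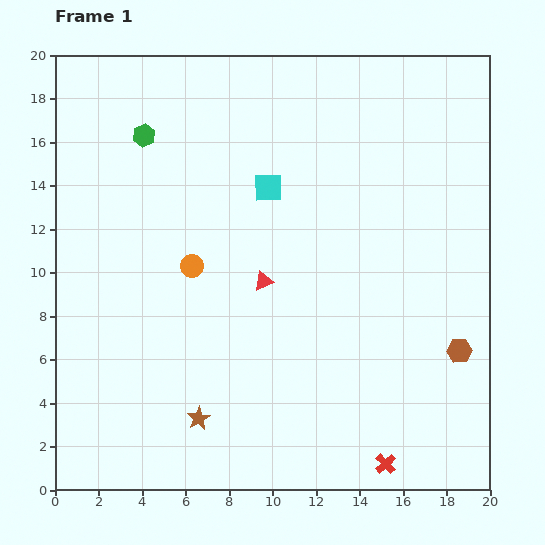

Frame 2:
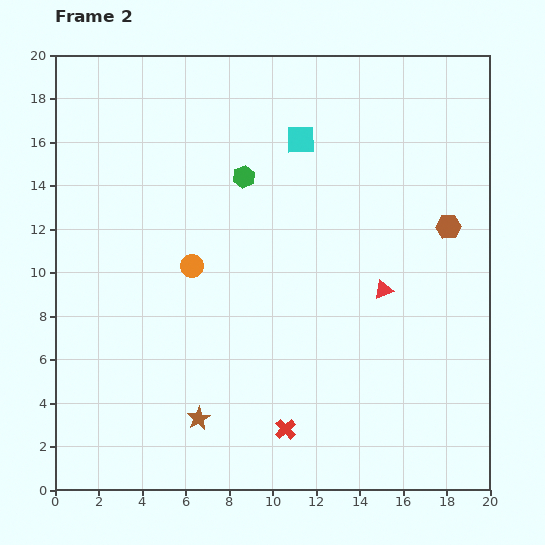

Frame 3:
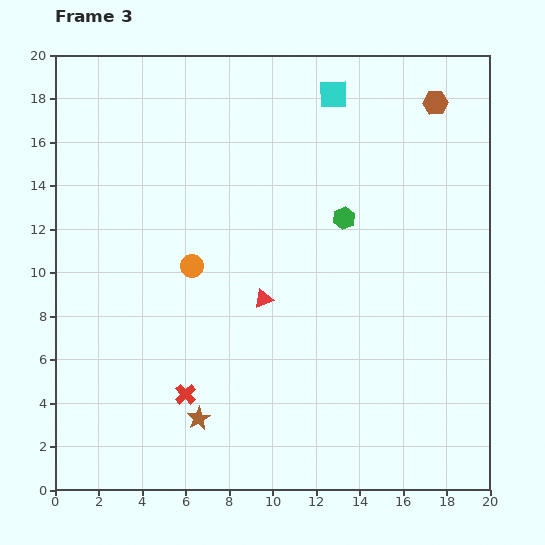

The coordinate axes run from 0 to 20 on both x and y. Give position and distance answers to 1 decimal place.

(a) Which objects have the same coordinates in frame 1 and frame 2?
the brown star, the orange circle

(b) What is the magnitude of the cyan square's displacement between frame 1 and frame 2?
2.7

The cyan square moved from (9.8, 13.9) to (11.3, 16.1), a distance of √(1.5² + 2.2²) ≈ 2.7.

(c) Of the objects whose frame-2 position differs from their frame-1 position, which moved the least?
the cyan square

(moved 2.7)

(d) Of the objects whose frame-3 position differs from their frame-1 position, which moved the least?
the red triangle

(moved 0.8)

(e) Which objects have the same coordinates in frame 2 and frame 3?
the brown star, the orange circle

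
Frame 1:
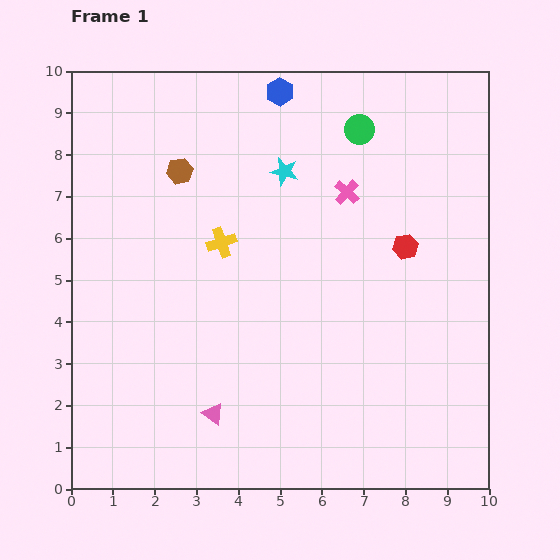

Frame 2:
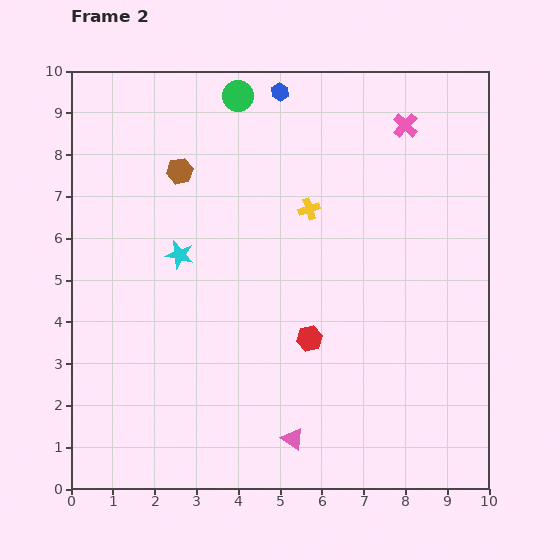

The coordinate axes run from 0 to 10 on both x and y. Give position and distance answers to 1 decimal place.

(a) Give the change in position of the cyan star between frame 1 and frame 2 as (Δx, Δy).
(-2.5, -2.0)

The cyan star was at (5.1, 7.6) in frame 1 and (2.6, 5.6) in frame 2.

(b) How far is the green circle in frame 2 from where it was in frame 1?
3.0

The green circle moved from (6.9, 8.6) to (4.0, 9.4), a distance of √(2.9² + 0.8²) ≈ 3.0.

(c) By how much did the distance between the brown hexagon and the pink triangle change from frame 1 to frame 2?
+1.0

Distance in frame 1: 5.9. Distance in frame 2: 6.9.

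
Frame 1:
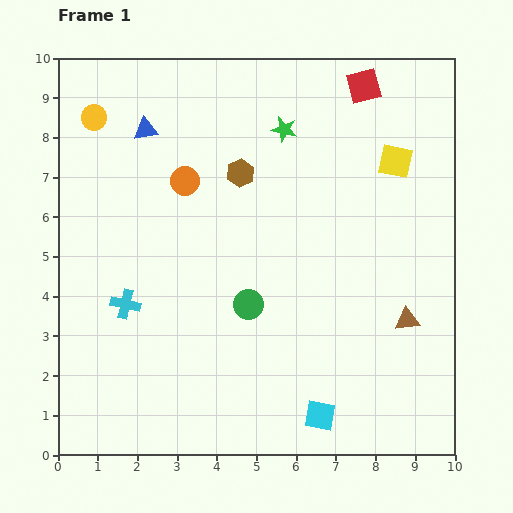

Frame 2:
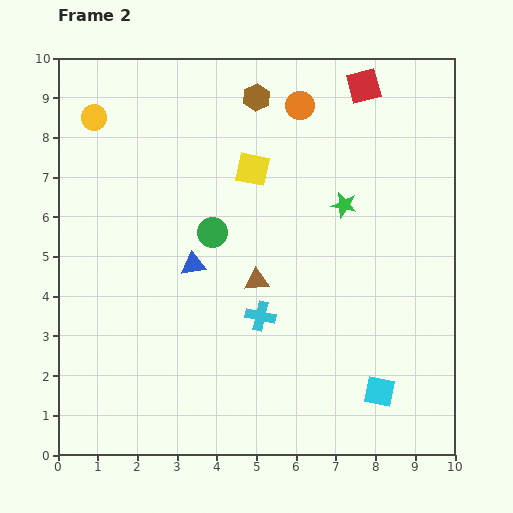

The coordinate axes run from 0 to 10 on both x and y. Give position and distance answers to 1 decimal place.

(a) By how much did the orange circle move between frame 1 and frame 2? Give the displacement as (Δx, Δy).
(2.9, 1.9)

The orange circle was at (3.2, 6.9) in frame 1 and (6.1, 8.8) in frame 2.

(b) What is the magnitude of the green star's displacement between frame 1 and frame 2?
2.4

The green star moved from (5.7, 8.2) to (7.2, 6.3), a distance of √(1.5² + 1.9²) ≈ 2.4.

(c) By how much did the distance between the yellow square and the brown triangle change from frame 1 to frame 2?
-1.2

Distance in frame 1: 4.0. Distance in frame 2: 2.8.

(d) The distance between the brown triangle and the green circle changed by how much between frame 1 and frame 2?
-2.4

Distance in frame 1: 4.0. Distance in frame 2: 1.6.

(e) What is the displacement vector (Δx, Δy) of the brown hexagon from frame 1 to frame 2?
(0.4, 1.9)

The brown hexagon was at (4.6, 7.1) in frame 1 and (5.0, 9.0) in frame 2.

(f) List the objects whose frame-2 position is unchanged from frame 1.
the red square, the yellow circle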